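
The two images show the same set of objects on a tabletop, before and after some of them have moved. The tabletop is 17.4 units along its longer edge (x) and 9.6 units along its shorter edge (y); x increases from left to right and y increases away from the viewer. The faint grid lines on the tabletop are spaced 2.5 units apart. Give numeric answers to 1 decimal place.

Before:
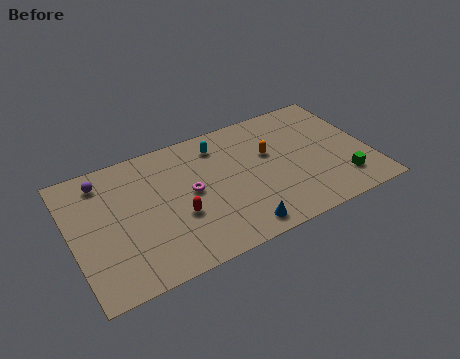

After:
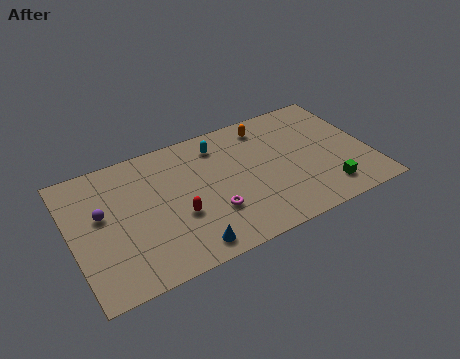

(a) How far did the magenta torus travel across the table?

2.2

From (6.9, 5.0) to (7.9, 3.0), the magenta torus covered √(1.0² + 2.0²) ≈ 2.2 units.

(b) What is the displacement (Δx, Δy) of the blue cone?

(-3.0, 0.0)

The blue cone started near (9.2, 1.2) and ended near (6.2, 1.2).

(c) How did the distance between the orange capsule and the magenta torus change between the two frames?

+1.5

The distance was about 4.9 in the first image and 6.4 in the second, so they moved 1.5 units further apart.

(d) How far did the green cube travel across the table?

1.0

The green cube moved from about (15.5, 2.1) to (14.5, 1.8), a distance of √(1.0² + 0.3²) ≈ 1.0.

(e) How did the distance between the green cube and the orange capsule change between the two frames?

+1.5

Before: roughly 5.4 units apart; after: 6.9. That's 1.5 units further apart.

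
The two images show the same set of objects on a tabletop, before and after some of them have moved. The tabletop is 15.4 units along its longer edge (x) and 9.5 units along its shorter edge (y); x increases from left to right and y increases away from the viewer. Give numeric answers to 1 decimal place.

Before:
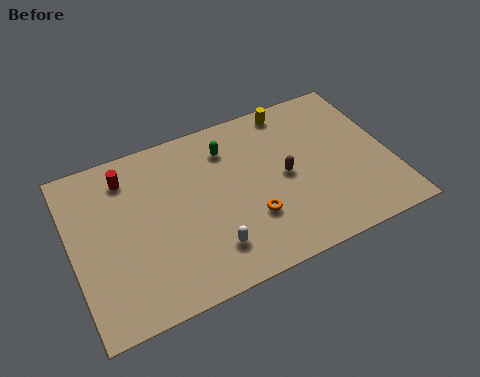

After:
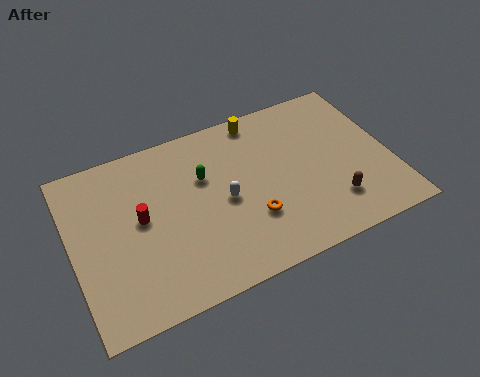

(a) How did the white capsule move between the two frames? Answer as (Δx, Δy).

(1.0, 2.4)

The white capsule was at about (6.3, 2.1) and moved to about (7.3, 4.5).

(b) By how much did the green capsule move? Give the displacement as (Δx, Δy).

(-1.3, -1.2)

The green capsule started near (7.8, 7.4) and ended near (6.5, 6.2).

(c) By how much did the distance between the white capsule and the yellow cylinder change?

-3.4

They were about 8.0 units apart before and 4.6 after — 3.4 units closer together.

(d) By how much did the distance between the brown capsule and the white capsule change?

+0.7

They were about 4.8 units apart before and 5.5 after — 0.7 units further apart.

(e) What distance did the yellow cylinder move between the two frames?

1.6

The yellow cylinder was near (11.1, 8.5) before and (9.5, 8.5) after, so it travelled √(1.6² + 0.0²) ≈ 1.6 units.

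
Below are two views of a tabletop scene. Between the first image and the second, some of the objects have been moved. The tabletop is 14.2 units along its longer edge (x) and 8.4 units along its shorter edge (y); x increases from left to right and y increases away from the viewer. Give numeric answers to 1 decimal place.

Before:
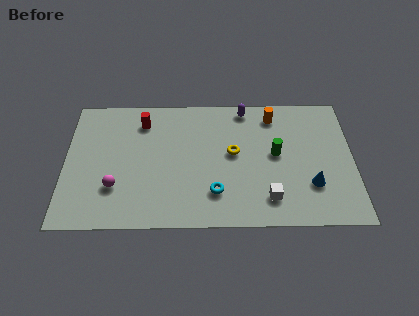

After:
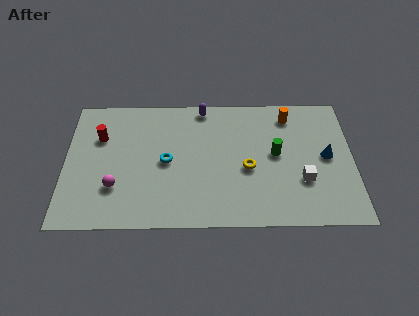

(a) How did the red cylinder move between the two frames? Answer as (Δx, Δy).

(-2.1, -1.0)

From the two frames, the red cylinder sits at roughly (3.8, 6.7) before and (1.7, 5.7) after.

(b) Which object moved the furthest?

the cyan torus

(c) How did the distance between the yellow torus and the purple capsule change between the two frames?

+1.6

The distance was about 3.0 in the first image and 4.6 in the second, so they moved 1.6 units further apart.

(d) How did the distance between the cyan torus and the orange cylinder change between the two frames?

+1.1

They were about 5.7 units apart before and 6.8 after — 1.1 units further apart.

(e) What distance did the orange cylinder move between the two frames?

0.8

The orange cylinder moved from about (10.3, 7.0) to (11.1, 7.0), a distance of √(0.8² + 0.0²) ≈ 0.8.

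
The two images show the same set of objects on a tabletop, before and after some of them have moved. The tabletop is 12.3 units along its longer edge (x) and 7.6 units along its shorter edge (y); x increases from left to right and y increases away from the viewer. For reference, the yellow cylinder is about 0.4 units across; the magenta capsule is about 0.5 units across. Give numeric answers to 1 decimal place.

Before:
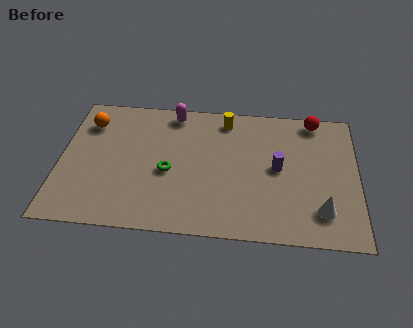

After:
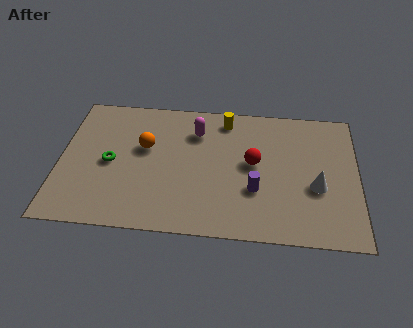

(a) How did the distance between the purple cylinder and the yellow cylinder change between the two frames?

+0.7

They were about 3.4 units apart before and 4.1 after — 0.7 units further apart.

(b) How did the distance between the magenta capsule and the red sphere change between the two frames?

-3.0

Before: roughly 5.9 units apart; after: 2.9. That's 3.0 units closer together.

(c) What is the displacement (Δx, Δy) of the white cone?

(-0.2, 1.3)

The white cone started near (10.8, 1.7) and ended near (10.6, 3.0).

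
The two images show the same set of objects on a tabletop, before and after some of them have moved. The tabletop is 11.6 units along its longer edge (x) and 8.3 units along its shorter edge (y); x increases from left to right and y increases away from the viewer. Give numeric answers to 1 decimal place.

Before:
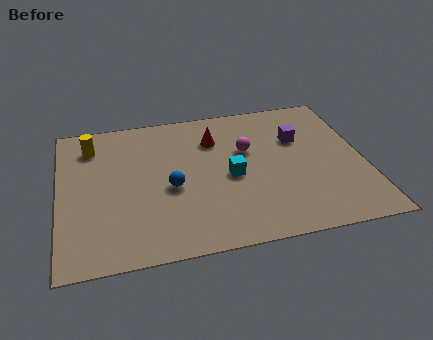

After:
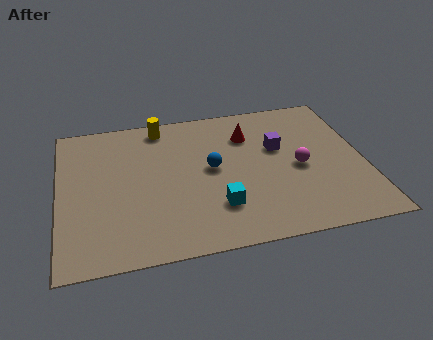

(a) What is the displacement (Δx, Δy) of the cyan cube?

(-0.6, -1.6)

From the two frames, the cyan cube sits at roughly (6.5, 3.8) before and (5.9, 2.2) after.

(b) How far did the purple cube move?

0.9

The purple cube was near (9.2, 5.5) before and (8.4, 5.1) after, so it travelled √(0.8² + 0.4²) ≈ 0.9 units.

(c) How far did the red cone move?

1.3

The red cone was near (6.0, 6.1) before and (7.3, 6.1) after, so it travelled √(1.3² + 0.0²) ≈ 1.3 units.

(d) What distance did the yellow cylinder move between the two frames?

2.8

From (1.3, 6.6) to (4.0, 7.3), the yellow cylinder covered √(2.7² + 0.7²) ≈ 2.8 units.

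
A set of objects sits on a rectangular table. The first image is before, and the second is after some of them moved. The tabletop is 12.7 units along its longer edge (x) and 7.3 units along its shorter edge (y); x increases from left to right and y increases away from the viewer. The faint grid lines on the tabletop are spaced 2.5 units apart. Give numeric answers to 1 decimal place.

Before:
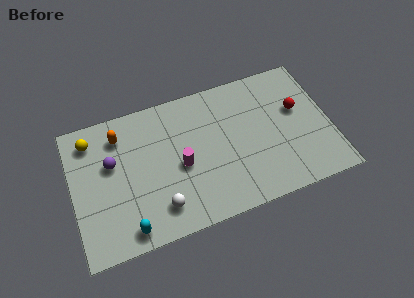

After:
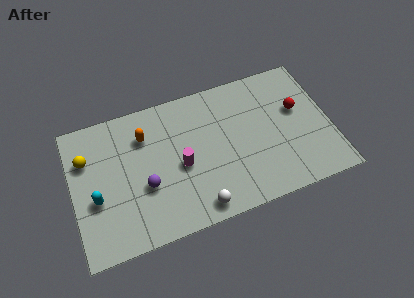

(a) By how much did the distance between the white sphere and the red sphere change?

-1.3

They were about 7.7 units apart before and 6.4 after — 1.3 units closer together.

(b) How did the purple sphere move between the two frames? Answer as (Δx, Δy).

(1.5, -1.7)

From the two frames, the purple sphere sits at roughly (2.0, 4.5) before and (3.5, 2.8) after.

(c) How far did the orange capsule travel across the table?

1.3

The orange capsule was near (2.5, 5.8) before and (3.7, 5.4) after, so it travelled √(1.2² + 0.4²) ≈ 1.3 units.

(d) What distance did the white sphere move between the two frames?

1.9

The white sphere was near (4.1, 1.5) before and (5.9, 0.9) after, so it travelled √(1.8² + 0.6²) ≈ 1.9 units.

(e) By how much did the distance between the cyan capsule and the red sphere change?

+0.8

Before: roughly 9.4 units apart; after: 10.2. That's 0.8 units further apart.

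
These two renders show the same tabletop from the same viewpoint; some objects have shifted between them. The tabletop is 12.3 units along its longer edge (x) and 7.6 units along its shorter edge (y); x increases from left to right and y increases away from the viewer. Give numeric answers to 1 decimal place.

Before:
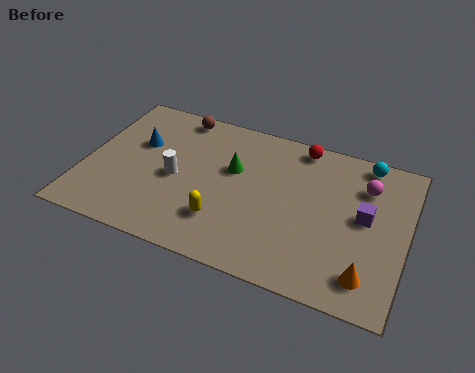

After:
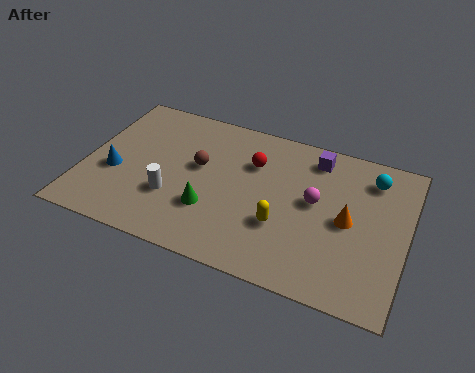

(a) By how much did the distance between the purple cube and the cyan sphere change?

-0.5

The distance was about 2.7 in the first image and 2.2 in the second, so they moved 0.5 units closer together.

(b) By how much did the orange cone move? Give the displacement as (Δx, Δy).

(-0.9, 2.3)

The orange cone was at about (11.0, 1.4) and moved to about (10.1, 3.7).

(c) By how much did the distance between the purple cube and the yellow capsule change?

-1.7

Before: roughly 5.6 units apart; after: 3.9. That's 1.7 units closer together.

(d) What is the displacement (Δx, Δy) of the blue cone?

(-0.7, -1.8)

The blue cone started near (1.9, 4.8) and ended near (1.2, 3.0).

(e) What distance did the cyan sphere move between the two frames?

0.8

The cyan sphere was near (10.5, 6.8) before and (10.8, 6.1) after, so it travelled √(0.3² + 0.7²) ≈ 0.8 units.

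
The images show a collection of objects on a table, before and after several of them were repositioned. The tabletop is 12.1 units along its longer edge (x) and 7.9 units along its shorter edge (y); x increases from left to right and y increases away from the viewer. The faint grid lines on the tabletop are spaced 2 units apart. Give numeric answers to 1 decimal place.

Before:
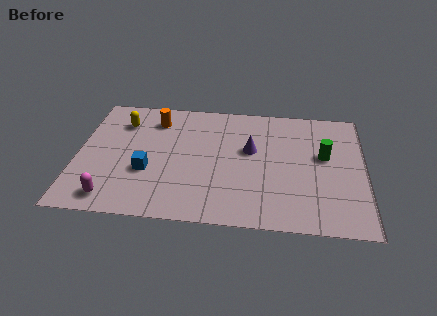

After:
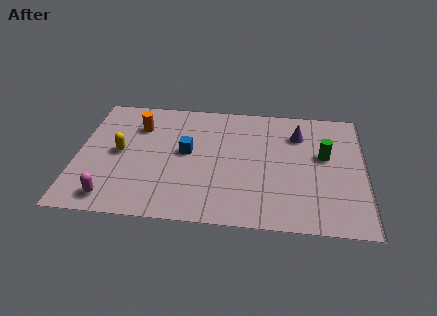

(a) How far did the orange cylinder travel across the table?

0.9

From (3.2, 6.3) to (2.5, 5.8), the orange cylinder covered √(0.7² + 0.5²) ≈ 0.9 units.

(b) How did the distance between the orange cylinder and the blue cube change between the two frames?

-0.8

The distance was about 3.4 in the first image and 2.6 in the second, so they moved 0.8 units closer together.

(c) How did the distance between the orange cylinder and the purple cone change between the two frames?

+2.4

Before: roughly 4.4 units apart; after: 6.8. That's 2.4 units further apart.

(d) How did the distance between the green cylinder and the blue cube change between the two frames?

-1.8

They were about 7.6 units apart before and 5.8 after — 1.8 units closer together.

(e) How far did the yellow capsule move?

2.0

From (1.8, 6.0) to (1.8, 4.0), the yellow capsule covered √(0.0² + 2.0²) ≈ 2.0 units.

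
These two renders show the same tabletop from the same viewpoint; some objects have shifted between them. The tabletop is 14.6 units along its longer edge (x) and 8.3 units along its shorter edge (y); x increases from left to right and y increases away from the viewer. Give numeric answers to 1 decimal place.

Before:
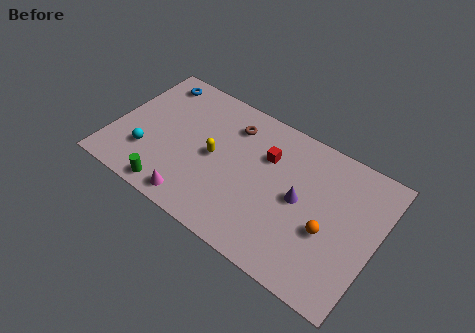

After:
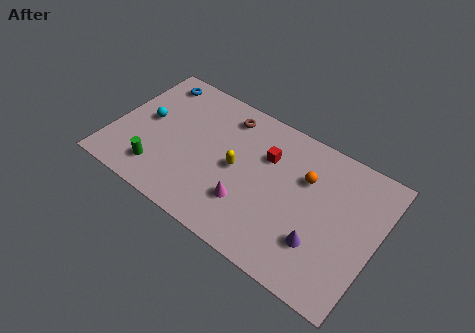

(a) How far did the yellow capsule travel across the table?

1.3

The yellow capsule moved from about (5.6, 4.1) to (6.9, 4.1), a distance of √(1.3² + 0.0²) ≈ 1.3.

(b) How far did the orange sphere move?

2.8

The orange sphere moved from about (12.1, 3.3) to (10.5, 5.6), a distance of √(1.6² + 2.3²) ≈ 2.8.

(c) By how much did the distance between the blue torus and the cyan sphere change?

-2.0

They were about 4.7 units apart before and 2.7 after — 2.0 units closer together.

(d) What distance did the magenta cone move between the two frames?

3.0

The magenta cone moved from about (5.1, 1.0) to (7.8, 2.4), a distance of √(2.7² + 1.4²) ≈ 3.0.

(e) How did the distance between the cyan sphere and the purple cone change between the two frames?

+1.8

The distance was about 8.5 in the first image and 10.3 in the second, so they moved 1.8 units further apart.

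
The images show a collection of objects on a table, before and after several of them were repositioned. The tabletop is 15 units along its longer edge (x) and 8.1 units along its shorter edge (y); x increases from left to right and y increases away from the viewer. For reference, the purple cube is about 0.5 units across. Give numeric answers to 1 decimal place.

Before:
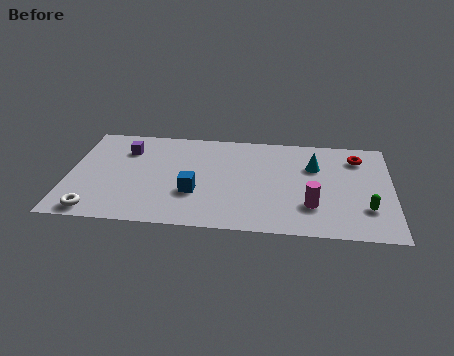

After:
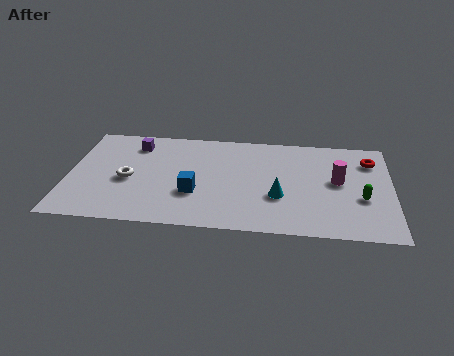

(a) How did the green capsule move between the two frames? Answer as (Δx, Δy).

(-0.2, 0.8)

From the two frames, the green capsule sits at roughly (13.8, 2.3) before and (13.6, 3.1) after.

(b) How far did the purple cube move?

0.6

The purple cube moved from about (2.6, 6.0) to (3.0, 6.5), a distance of √(0.4² + 0.5²) ≈ 0.6.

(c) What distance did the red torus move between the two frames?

0.6

The red torus moved from about (13.4, 6.4) to (14.0, 6.2), a distance of √(0.6² + 0.2²) ≈ 0.6.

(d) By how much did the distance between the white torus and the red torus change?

-1.7

The distance was about 13.2 in the first image and 11.5 in the second, so they moved 1.7 units closer together.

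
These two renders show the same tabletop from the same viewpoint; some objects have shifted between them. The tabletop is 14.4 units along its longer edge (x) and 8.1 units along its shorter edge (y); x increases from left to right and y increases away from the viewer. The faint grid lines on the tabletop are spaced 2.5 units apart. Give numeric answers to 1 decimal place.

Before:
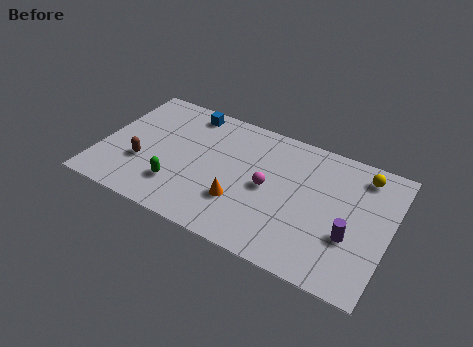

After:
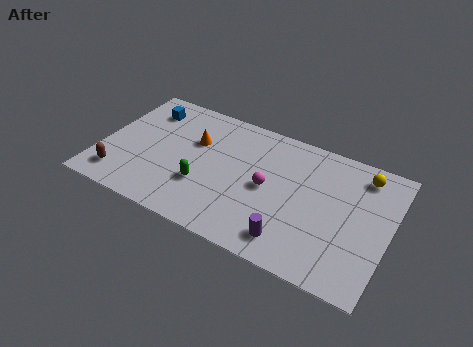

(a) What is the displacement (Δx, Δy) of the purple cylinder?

(-2.7, -1.5)

The purple cylinder started near (12.6, 2.9) and ended near (9.9, 1.4).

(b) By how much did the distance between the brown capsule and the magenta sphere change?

+1.3

The distance was about 6.3 in the first image and 7.6 in the second, so they moved 1.3 units further apart.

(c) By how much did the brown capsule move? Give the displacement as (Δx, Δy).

(-1.0, -1.3)

From the two frames, the brown capsule sits at roughly (2.2, 2.8) before and (1.2, 1.5) after.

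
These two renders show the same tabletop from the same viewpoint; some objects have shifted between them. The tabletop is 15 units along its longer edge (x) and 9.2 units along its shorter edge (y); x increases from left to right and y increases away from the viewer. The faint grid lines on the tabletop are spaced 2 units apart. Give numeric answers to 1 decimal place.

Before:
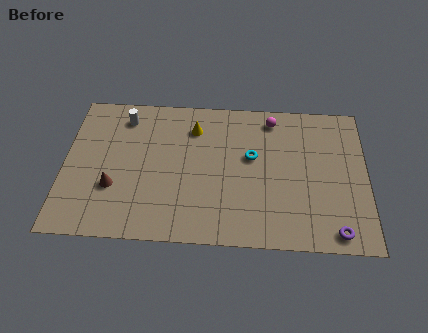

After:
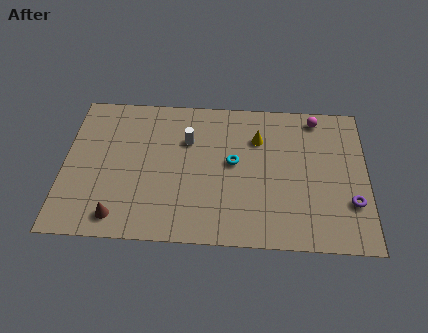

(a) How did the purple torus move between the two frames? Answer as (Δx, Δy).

(0.8, 1.8)

The purple torus was at about (13.4, 1.0) and moved to about (14.2, 2.8).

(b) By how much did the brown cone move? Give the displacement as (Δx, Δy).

(0.3, -1.8)

The brown cone was at about (2.5, 3.1) and moved to about (2.8, 1.3).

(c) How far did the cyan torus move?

1.0

The cyan torus moved from about (9.3, 5.4) to (8.4, 5.0), a distance of √(0.9² + 0.4²) ≈ 1.0.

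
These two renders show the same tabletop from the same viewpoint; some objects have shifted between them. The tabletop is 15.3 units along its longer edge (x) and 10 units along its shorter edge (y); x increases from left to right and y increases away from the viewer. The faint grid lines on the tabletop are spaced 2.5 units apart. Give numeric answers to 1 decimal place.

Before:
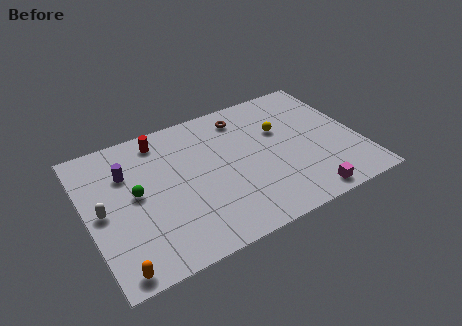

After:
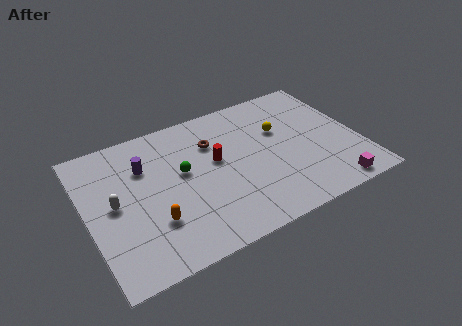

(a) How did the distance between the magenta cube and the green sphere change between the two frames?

-0.9

They were about 10.0 units apart before and 9.1 after — 0.9 units closer together.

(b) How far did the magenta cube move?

1.5

From (11.7, 1.0) to (13.2, 1.0), the magenta cube covered √(1.5² + 0.0²) ≈ 1.5 units.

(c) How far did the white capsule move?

0.7

The white capsule moved from about (0.8, 4.9) to (1.5, 5.1), a distance of √(0.7² + 0.2²) ≈ 0.7.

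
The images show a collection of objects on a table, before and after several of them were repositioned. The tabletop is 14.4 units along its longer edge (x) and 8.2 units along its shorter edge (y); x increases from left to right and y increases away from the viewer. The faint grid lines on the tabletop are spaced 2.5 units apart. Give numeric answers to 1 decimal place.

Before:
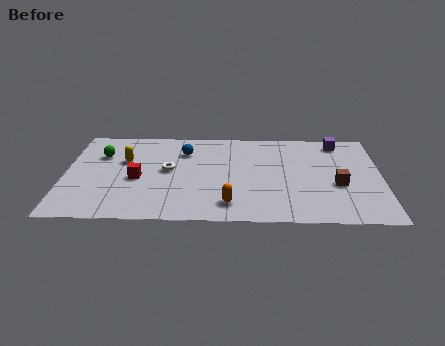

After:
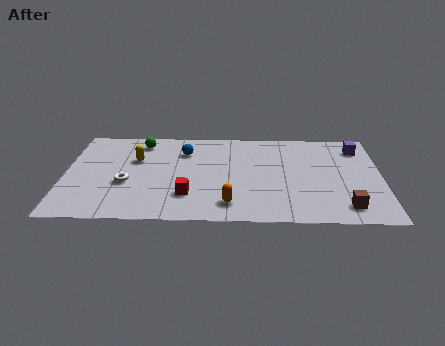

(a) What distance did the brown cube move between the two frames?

1.9

The brown cube moved from about (12.4, 3.3) to (12.7, 1.4), a distance of √(0.3² + 1.9²) ≈ 1.9.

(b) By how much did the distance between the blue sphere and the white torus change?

+2.1

They were about 1.8 units apart before and 3.9 after — 2.1 units further apart.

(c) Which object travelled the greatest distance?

the red cube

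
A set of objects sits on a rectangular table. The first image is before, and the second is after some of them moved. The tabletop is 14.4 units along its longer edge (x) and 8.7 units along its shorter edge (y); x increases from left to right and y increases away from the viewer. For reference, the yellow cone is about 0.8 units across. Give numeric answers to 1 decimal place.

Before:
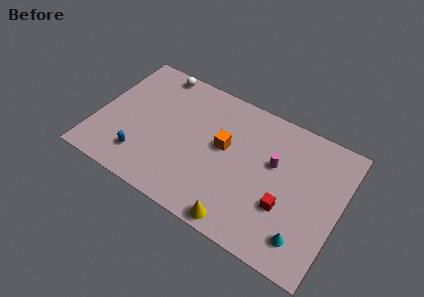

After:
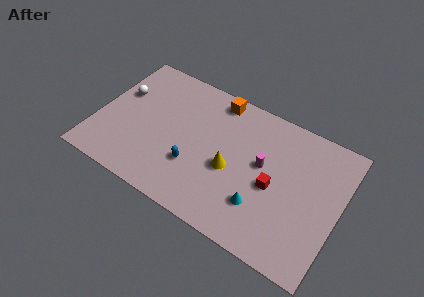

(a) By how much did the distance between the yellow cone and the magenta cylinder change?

-2.6

They were about 4.7 units apart before and 2.1 after — 2.6 units closer together.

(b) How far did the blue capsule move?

3.1

The blue capsule moved from about (3.0, 1.9) to (6.0, 2.8), a distance of √(3.0² + 0.9²) ≈ 3.1.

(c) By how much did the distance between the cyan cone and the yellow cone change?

-1.3

The distance was about 3.7 in the first image and 2.4 in the second, so they moved 1.3 units closer together.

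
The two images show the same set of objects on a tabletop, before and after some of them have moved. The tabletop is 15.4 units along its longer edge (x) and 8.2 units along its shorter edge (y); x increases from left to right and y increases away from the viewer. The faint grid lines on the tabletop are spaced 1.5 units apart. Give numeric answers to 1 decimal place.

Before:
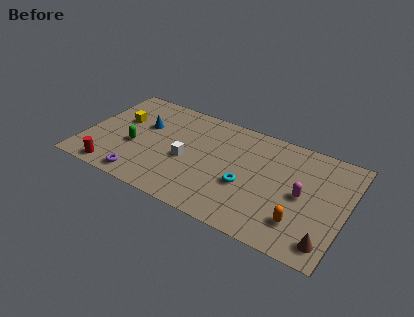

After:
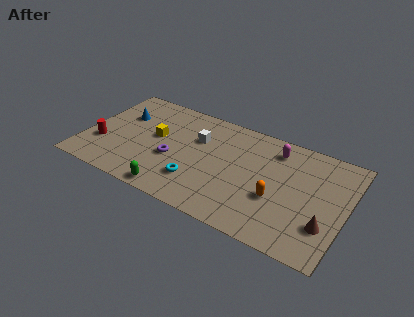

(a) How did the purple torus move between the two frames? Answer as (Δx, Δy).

(1.5, 2.3)

The purple torus started near (3.8, 1.0) and ended near (5.3, 3.3).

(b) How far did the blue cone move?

1.4

From (3.3, 5.2) to (1.9, 5.5), the blue cone covered √(1.4² + 0.3²) ≈ 1.4 units.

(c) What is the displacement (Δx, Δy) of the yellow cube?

(2.2, -0.5)

The yellow cube started near (1.9, 5.1) and ended near (4.1, 4.6).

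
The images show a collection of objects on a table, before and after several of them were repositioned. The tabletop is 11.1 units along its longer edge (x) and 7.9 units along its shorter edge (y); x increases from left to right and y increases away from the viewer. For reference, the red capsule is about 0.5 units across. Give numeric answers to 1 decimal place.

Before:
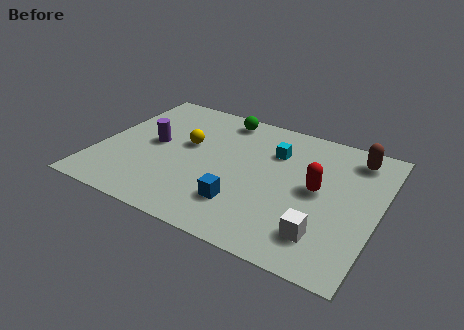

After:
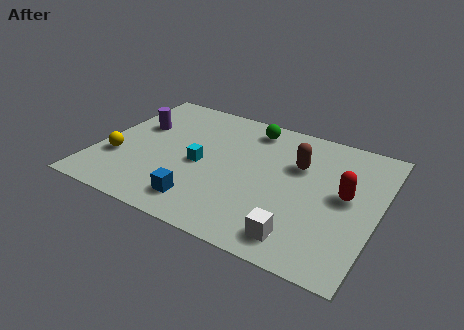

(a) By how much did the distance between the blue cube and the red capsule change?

+2.6

Before: roughly 3.4 units apart; after: 6.0. That's 2.6 units further apart.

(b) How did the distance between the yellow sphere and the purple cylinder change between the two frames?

+1.0

They were about 1.4 units apart before and 2.4 after — 1.0 units further apart.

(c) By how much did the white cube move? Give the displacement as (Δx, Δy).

(-0.8, -0.5)

The white cube started near (9.2, 1.7) and ended near (8.4, 1.2).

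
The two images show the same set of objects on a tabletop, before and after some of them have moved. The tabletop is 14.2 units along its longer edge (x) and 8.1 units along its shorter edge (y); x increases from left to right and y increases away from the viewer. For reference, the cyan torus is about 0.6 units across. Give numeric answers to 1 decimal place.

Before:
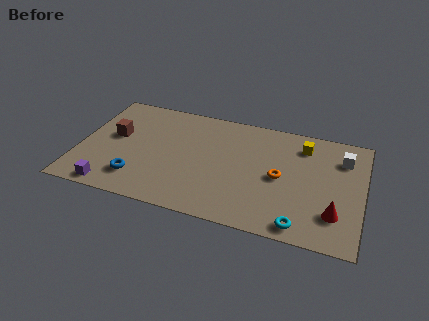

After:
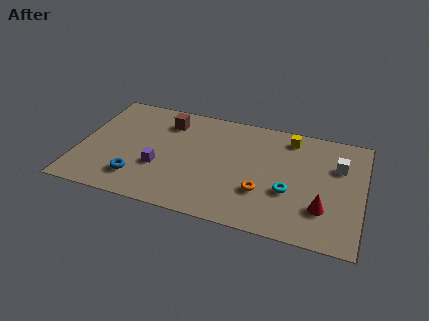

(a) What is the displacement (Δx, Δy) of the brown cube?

(2.5, 1.8)

The brown cube was at about (1.7, 4.6) and moved to about (4.2, 6.4).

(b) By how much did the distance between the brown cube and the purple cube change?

-0.3

Before: roughly 3.8 units apart; after: 3.5. That's 0.3 units closer together.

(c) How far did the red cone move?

0.6

From (12.9, 2.1) to (12.3, 2.3), the red cone covered √(0.6² + 0.2²) ≈ 0.6 units.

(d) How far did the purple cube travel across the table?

3.0

The purple cube was near (1.9, 0.8) before and (4.1, 2.9) after, so it travelled √(2.2² + 2.1²) ≈ 3.0 units.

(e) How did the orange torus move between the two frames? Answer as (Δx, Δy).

(-0.8, -1.3)

The orange torus was at about (10.1, 3.9) and moved to about (9.3, 2.6).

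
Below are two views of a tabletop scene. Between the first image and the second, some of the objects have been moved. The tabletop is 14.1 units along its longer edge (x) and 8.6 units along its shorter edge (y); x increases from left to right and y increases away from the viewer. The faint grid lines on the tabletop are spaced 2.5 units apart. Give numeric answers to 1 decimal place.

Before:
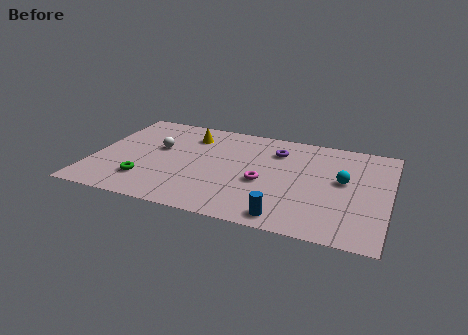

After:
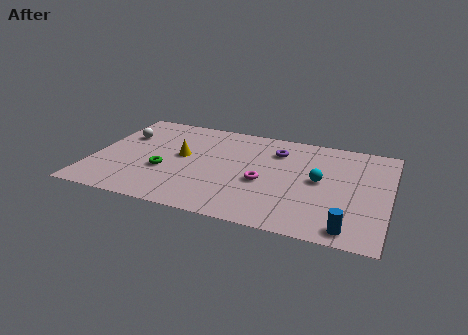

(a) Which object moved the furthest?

the blue cylinder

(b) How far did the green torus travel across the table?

1.4

From (2.7, 2.1) to (3.5, 3.2), the green torus covered √(0.8² + 1.1²) ≈ 1.4 units.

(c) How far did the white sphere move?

1.9

The white sphere moved from about (3.0, 5.1) to (1.2, 5.8), a distance of √(1.8² + 0.7²) ≈ 1.9.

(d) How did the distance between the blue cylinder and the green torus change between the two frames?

+2.3

Before: roughly 6.9 units apart; after: 9.2. That's 2.3 units further apart.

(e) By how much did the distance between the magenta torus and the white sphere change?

+1.9

The distance was about 5.4 in the first image and 7.3 in the second, so they moved 1.9 units further apart.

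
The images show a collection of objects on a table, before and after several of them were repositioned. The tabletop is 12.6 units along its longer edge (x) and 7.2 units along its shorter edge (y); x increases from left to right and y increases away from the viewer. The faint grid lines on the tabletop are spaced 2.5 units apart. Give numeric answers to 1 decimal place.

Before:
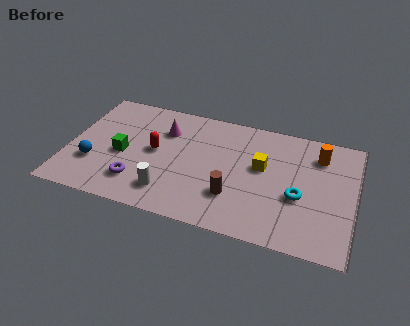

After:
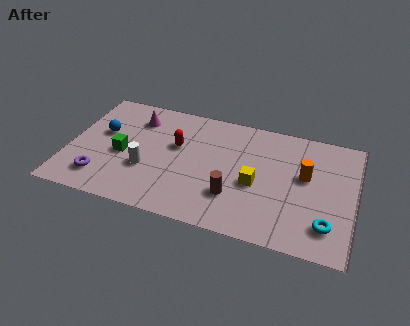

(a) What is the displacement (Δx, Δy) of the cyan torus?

(1.3, -1.3)

The cyan torus started near (10.2, 2.9) and ended near (11.5, 1.6).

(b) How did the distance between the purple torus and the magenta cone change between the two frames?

+0.7

They were about 3.6 units apart before and 4.3 after — 0.7 units further apart.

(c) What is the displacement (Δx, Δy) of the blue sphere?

(0.2, 2.0)

From the two frames, the blue sphere sits at roughly (1.2, 2.3) before and (1.4, 4.3) after.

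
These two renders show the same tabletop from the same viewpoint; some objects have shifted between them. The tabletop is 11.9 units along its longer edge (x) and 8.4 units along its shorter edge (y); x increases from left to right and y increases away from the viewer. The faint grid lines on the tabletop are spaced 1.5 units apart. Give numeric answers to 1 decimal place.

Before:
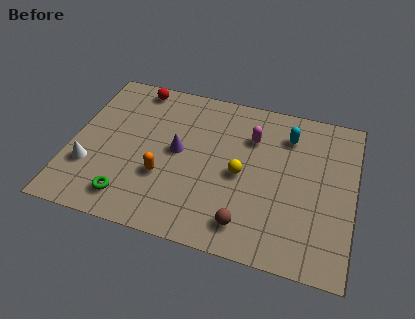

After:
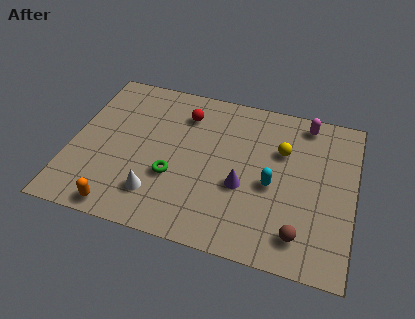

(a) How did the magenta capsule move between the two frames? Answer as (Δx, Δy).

(2.2, 1.4)

The magenta capsule started near (7.5, 6.0) and ended near (9.7, 7.4).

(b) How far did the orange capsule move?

2.6

The orange capsule was near (4.0, 2.9) before and (2.4, 0.8) after, so it travelled √(1.6² + 2.1²) ≈ 2.6 units.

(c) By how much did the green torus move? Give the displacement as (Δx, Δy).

(1.7, 1.6)

From the two frames, the green torus sits at roughly (2.7, 1.4) before and (4.4, 3.0) after.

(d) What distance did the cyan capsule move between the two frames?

2.8

The cyan capsule moved from about (9.0, 6.5) to (8.5, 3.7), a distance of √(0.5² + 2.8²) ≈ 2.8.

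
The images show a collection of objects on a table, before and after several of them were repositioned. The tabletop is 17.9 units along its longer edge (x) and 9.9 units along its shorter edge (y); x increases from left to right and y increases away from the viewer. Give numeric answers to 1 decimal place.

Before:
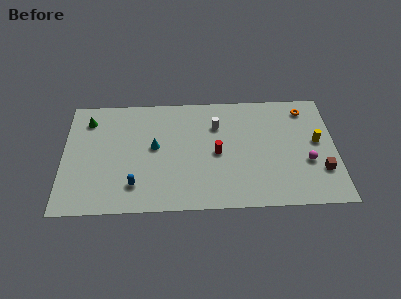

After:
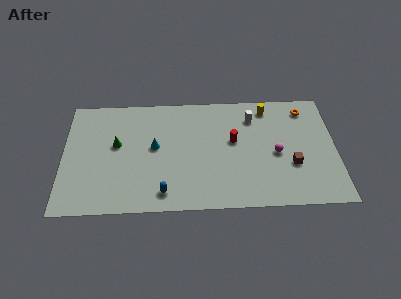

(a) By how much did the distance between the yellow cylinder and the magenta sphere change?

+2.2

They were about 1.8 units apart before and 4.0 after — 2.2 units further apart.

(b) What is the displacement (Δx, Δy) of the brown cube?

(-1.9, 0.6)

From the two frames, the brown cube sits at roughly (16.9, 2.9) before and (15.0, 3.5) after.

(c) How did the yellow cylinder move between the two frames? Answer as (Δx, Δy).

(-3.2, 3.1)

The yellow cylinder started near (16.7, 5.4) and ended near (13.5, 8.5).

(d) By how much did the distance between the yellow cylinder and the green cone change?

-4.9

Before: roughly 15.3 units apart; after: 10.4. That's 4.9 units closer together.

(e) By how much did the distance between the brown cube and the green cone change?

-4.4

Before: roughly 16.1 units apart; after: 11.7. That's 4.4 units closer together.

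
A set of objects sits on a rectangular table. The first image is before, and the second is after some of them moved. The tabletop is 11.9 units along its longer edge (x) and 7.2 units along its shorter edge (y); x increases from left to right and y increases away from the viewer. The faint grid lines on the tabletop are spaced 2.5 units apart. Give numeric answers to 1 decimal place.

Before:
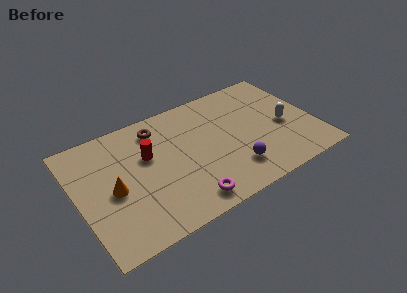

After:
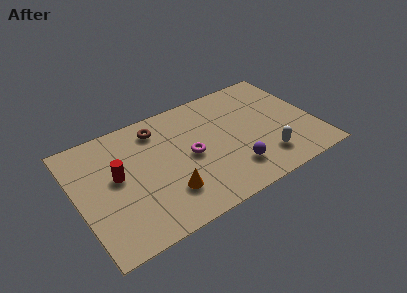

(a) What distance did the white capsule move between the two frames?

2.1

From (10.4, 3.2) to (9.1, 1.6), the white capsule covered √(1.3² + 1.6²) ≈ 2.1 units.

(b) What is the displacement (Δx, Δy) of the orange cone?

(2.5, -1.4)

From the two frames, the orange cone sits at roughly (1.7, 3.3) before and (4.2, 1.9) after.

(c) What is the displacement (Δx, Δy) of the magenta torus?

(0.6, 2.5)

The magenta torus was at about (5.0, 1.0) and moved to about (5.6, 3.5).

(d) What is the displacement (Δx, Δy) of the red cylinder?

(-1.6, -0.5)

The red cylinder started near (3.6, 4.5) and ended near (2.0, 4.0).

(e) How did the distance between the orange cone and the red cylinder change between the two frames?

+0.8

They were about 2.2 units apart before and 3.0 after — 0.8 units further apart.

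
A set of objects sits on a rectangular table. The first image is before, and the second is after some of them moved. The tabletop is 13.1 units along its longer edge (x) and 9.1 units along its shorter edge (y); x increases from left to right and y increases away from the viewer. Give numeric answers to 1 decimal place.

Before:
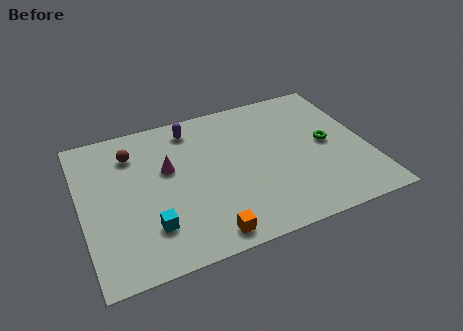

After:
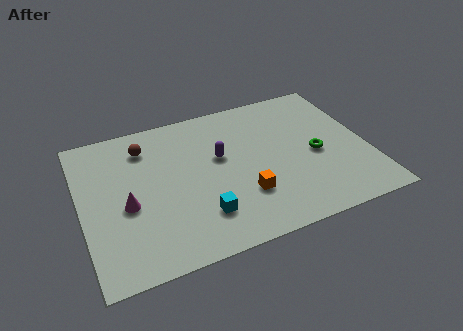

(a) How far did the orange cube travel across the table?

2.5

From (5.3, 1.0) to (7.2, 2.7), the orange cube covered √(1.9² + 1.7²) ≈ 2.5 units.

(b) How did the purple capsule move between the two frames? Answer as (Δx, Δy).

(1.1, -2.3)

From the two frames, the purple capsule sits at roughly (5.3, 7.7) before and (6.4, 5.4) after.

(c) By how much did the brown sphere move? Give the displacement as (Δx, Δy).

(0.6, 0.2)

The brown sphere was at about (2.5, 7.0) and moved to about (3.1, 7.2).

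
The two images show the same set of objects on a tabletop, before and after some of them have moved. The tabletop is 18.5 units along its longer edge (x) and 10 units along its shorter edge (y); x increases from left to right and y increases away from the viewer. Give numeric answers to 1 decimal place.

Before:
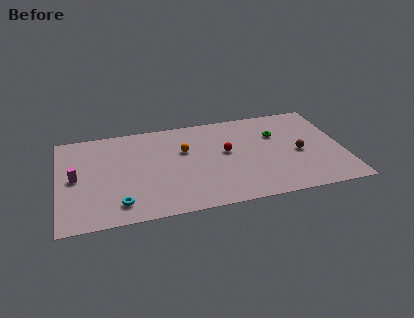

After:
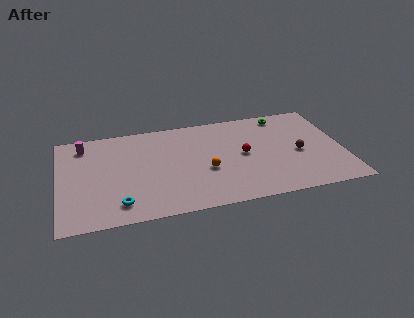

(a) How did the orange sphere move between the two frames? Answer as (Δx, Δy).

(1.3, -2.4)

The orange sphere was at about (8.2, 6.4) and moved to about (9.5, 4.0).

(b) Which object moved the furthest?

the magenta cylinder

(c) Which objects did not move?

the brown sphere and the cyan torus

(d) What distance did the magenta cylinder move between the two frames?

3.4

The magenta cylinder moved from about (1.1, 5.0) to (1.7, 8.3), a distance of √(0.6² + 3.3²) ≈ 3.4.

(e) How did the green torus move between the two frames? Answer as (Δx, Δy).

(0.6, 2.0)

The green torus started near (14.3, 6.8) and ended near (14.9, 8.8).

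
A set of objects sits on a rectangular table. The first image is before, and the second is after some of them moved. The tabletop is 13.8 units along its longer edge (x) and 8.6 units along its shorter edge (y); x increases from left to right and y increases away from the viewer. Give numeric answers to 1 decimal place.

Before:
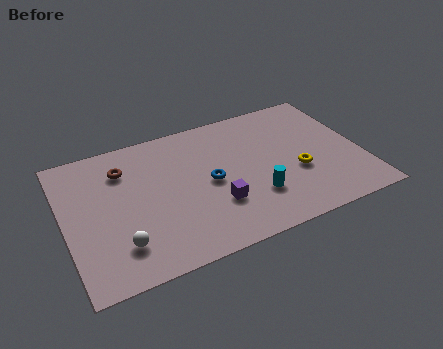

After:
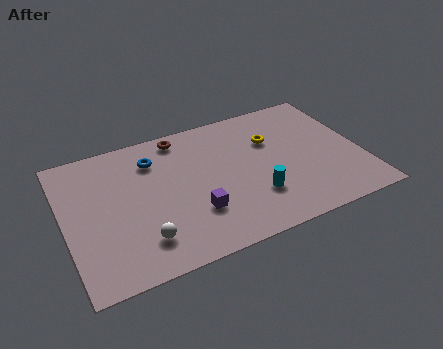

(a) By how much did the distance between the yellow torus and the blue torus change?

+1.5

They were about 4.1 units apart before and 5.6 after — 1.5 units further apart.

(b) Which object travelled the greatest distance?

the blue torus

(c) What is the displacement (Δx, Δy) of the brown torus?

(2.8, 1.1)

The brown torus started near (2.9, 6.5) and ended near (5.7, 7.6).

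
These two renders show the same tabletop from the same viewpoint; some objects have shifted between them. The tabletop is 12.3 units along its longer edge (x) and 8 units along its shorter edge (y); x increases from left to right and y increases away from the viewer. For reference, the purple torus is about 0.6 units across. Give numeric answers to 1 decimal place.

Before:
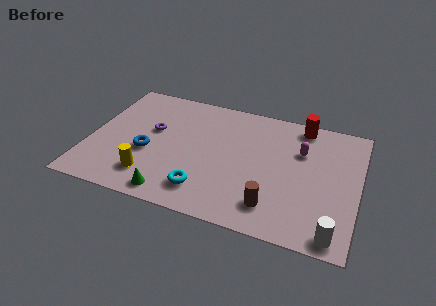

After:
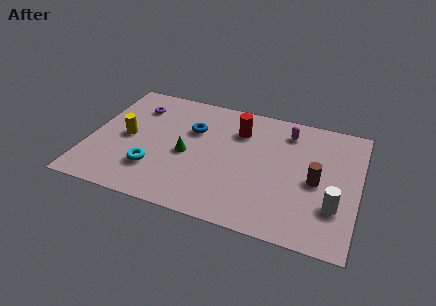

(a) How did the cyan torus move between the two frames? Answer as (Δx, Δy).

(-2.4, 0.6)

The cyan torus started near (5.5, 1.6) and ended near (3.1, 2.2).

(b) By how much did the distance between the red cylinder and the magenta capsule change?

+0.6

The distance was about 1.7 in the first image and 2.3 in the second, so they moved 0.6 units further apart.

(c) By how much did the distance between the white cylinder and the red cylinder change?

-0.8

The distance was about 6.6 in the first image and 5.8 in the second, so they moved 0.8 units closer together.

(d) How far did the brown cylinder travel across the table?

2.8

The brown cylinder moved from about (8.6, 1.6) to (10.4, 3.7), a distance of √(1.8² + 2.1²) ≈ 2.8.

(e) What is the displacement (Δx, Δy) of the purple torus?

(-0.9, 1.4)

From the two frames, the purple torus sits at roughly (2.8, 4.7) before and (1.9, 6.1) after.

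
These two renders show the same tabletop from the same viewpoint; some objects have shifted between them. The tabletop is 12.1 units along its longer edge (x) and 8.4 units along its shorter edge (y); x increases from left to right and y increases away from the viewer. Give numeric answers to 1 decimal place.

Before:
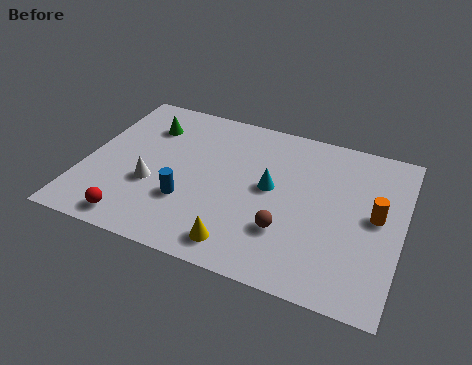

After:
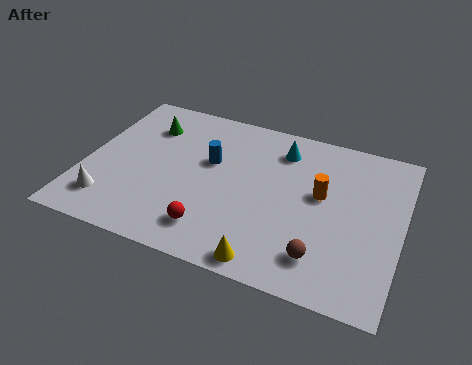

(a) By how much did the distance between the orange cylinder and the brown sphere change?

-0.6

The distance was about 3.7 in the first image and 3.1 in the second, so they moved 0.6 units closer together.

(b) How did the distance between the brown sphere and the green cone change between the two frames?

+1.6

The distance was about 6.9 in the first image and 8.5 in the second, so they moved 1.6 units further apart.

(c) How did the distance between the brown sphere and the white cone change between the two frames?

+2.9

They were about 5.2 units apart before and 8.1 after — 2.9 units further apart.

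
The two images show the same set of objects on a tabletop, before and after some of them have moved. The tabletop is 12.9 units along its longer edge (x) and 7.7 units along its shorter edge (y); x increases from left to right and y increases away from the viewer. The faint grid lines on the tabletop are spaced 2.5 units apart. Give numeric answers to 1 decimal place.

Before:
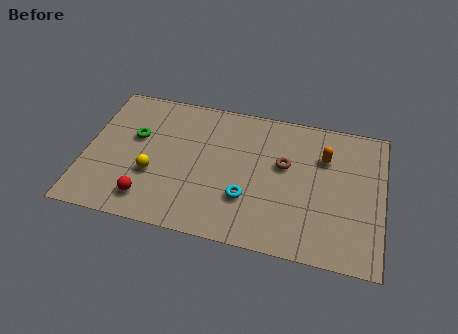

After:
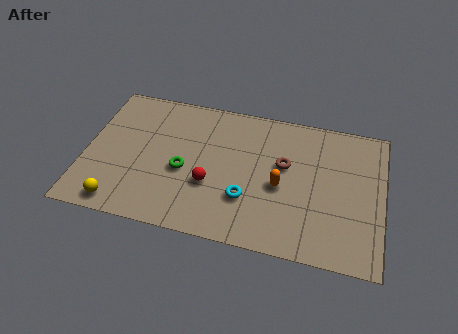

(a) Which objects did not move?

the cyan torus and the brown torus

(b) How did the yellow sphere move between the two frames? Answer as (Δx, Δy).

(-1.3, -1.9)

The yellow sphere started near (3.0, 2.8) and ended near (1.7, 0.9).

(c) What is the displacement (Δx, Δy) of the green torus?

(2.2, -1.4)

From the two frames, the green torus sits at roughly (2.1, 4.7) before and (4.3, 3.3) after.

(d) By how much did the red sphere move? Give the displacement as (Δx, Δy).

(2.6, 1.4)

From the two frames, the red sphere sits at roughly (2.9, 1.4) before and (5.5, 2.8) after.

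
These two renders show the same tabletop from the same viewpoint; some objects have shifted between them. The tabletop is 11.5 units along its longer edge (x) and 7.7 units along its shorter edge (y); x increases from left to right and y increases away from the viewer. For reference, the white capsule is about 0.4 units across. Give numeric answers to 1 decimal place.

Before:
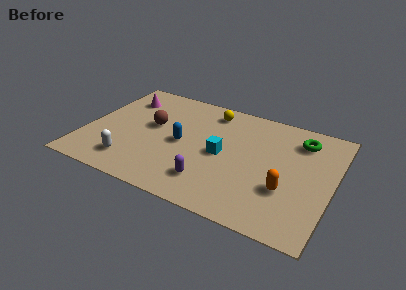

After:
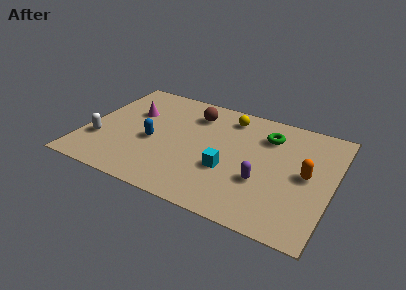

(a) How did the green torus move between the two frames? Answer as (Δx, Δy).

(-1.5, -0.3)

From the two frames, the green torus sits at roughly (9.8, 6.1) before and (8.3, 5.8) after.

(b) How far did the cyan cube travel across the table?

1.0

The cyan cube was near (6.4, 3.7) before and (6.8, 2.8) after, so it travelled √(0.4² + 0.9²) ≈ 1.0 units.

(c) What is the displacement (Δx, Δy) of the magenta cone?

(0.6, -0.9)

From the two frames, the magenta cone sits at roughly (1.4, 5.9) before and (2.0, 5.0) after.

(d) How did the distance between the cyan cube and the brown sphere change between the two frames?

+0.3

They were about 3.5 units apart before and 3.8 after — 0.3 units further apart.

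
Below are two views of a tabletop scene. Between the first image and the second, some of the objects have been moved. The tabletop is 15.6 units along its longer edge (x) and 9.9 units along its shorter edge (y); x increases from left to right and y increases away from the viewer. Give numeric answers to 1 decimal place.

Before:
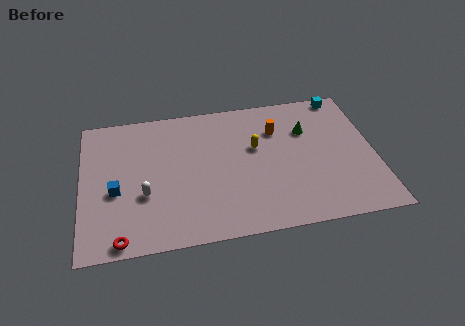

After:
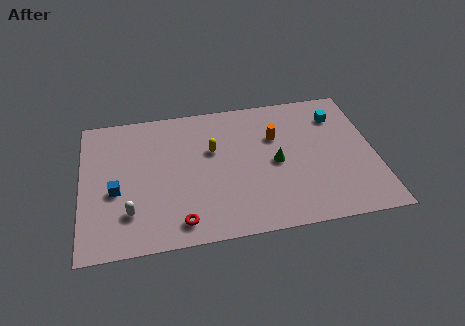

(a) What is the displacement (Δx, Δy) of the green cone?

(-1.8, -2.1)

The green cone was at about (12.1, 6.8) and moved to about (10.3, 4.7).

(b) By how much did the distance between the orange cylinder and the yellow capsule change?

+1.8

Before: roughly 1.6 units apart; after: 3.4. That's 1.8 units further apart.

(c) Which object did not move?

the blue cube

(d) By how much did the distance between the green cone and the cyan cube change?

+1.4

Before: roughly 3.1 units apart; after: 4.5. That's 1.4 units further apart.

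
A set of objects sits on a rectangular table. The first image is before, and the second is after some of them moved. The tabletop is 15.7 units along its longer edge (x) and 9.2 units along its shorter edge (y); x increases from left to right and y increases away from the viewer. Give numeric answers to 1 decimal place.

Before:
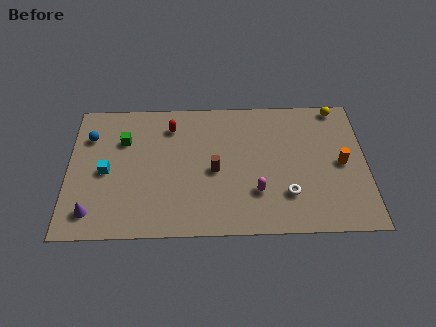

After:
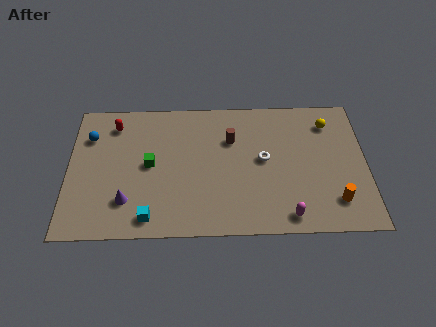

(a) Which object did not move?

the blue sphere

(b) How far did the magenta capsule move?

2.3

From (9.9, 2.7) to (11.5, 1.1), the magenta capsule covered √(1.6² + 1.6²) ≈ 2.3 units.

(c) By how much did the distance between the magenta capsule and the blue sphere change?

+2.1

They were about 9.7 units apart before and 11.8 after — 2.1 units further apart.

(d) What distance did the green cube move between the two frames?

2.2

From (2.9, 6.4) to (4.3, 4.7), the green cube covered √(1.4² + 1.7²) ≈ 2.2 units.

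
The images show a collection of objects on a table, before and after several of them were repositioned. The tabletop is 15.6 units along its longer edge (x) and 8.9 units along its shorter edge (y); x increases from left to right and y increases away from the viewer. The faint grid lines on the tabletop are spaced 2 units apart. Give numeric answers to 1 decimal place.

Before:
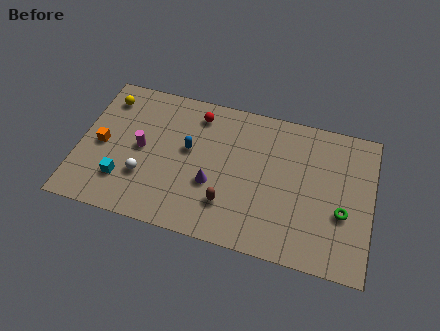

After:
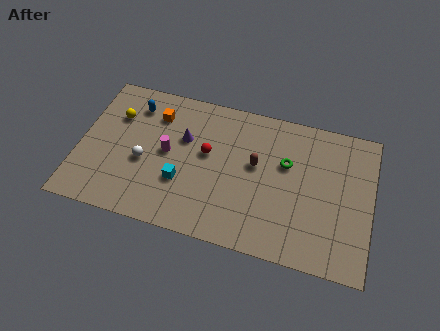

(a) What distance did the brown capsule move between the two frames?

3.1

From (8.1, 2.3) to (9.4, 5.1), the brown capsule covered √(1.3² + 2.8²) ≈ 3.1 units.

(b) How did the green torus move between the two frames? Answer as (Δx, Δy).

(-3.1, 2.2)

From the two frames, the green torus sits at roughly (14.1, 3.4) before and (11.0, 5.6) after.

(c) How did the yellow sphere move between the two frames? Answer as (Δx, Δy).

(0.6, -1.0)

The yellow sphere started near (1.2, 7.2) and ended near (1.8, 6.2).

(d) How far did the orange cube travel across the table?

3.7

The orange cube was near (1.2, 4.2) before and (3.9, 6.8) after, so it travelled √(2.7² + 2.6²) ≈ 3.7 units.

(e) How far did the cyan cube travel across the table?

3.2

From (2.5, 2.3) to (5.6, 3.0), the cyan cube covered √(3.1² + 0.7²) ≈ 3.2 units.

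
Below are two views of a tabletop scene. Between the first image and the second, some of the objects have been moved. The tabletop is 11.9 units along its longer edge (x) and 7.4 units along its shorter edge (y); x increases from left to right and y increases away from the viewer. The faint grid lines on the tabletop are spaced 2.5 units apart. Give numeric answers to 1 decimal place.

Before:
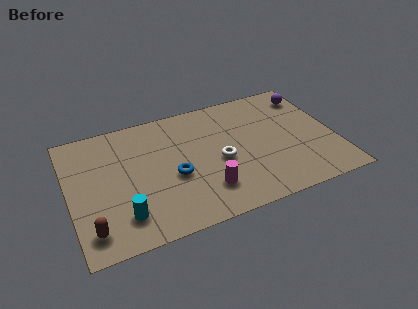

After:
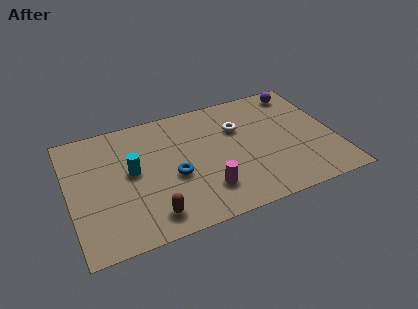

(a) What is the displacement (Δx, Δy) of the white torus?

(1.0, 1.7)

From the two frames, the white torus sits at roughly (6.7, 3.3) before and (7.7, 5.0) after.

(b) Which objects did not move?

the blue torus and the magenta cylinder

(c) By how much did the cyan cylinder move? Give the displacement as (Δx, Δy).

(0.6, 2.4)

The cyan cylinder was at about (2.2, 1.6) and moved to about (2.8, 4.0).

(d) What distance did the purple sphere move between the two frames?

0.6

The purple sphere was near (11.1, 6.0) before and (10.7, 6.4) after, so it travelled √(0.4² + 0.4²) ≈ 0.6 units.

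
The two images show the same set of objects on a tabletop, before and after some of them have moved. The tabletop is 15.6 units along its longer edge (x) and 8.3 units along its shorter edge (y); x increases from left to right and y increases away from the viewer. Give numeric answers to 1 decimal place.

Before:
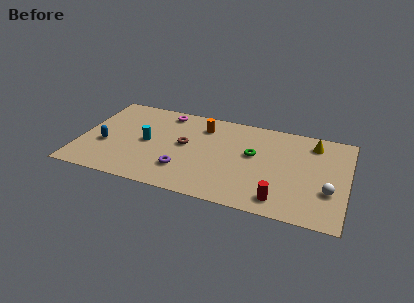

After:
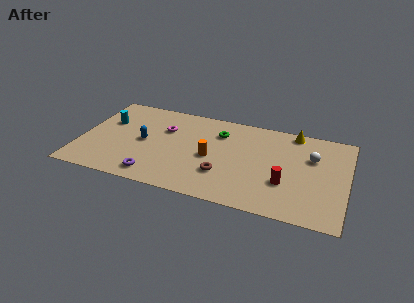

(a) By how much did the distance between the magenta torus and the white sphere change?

-2.1

The distance was about 10.8 in the first image and 8.7 in the second, so they moved 2.1 units closer together.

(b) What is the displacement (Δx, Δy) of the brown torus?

(2.4, -2.0)

From the two frames, the brown torus sits at roughly (6.1, 4.5) before and (8.5, 2.5) after.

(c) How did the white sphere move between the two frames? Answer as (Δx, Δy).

(-1.1, 2.7)

The white sphere was at about (14.6, 2.8) and moved to about (13.5, 5.5).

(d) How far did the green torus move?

2.5

The green torus was near (10.1, 4.8) before and (8.0, 6.2) after, so it travelled √(2.1² + 1.4²) ≈ 2.5 units.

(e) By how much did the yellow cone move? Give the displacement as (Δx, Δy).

(-1.2, 0.7)

The yellow cone was at about (13.5, 6.8) and moved to about (12.3, 7.5).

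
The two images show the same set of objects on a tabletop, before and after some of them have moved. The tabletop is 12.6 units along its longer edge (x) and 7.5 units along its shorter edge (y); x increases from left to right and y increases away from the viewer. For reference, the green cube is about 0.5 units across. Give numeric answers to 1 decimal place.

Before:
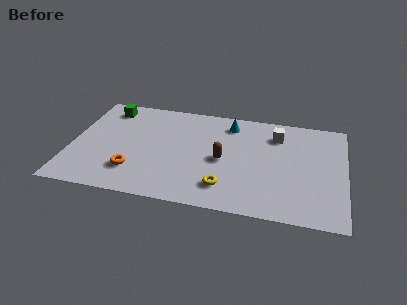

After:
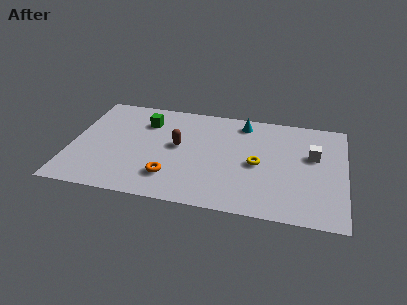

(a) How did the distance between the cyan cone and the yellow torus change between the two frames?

-1.6

Before: roughly 4.6 units apart; after: 3.0. That's 1.6 units closer together.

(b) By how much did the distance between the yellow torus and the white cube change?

-2.0

Before: roughly 4.7 units apart; after: 2.7. That's 2.0 units closer together.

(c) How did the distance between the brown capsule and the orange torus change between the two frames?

-2.0

Before: roughly 4.3 units apart; after: 2.3. That's 2.0 units closer together.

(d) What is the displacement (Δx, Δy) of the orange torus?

(1.7, -0.1)

The orange torus started near (3.0, 1.9) and ended near (4.7, 1.8).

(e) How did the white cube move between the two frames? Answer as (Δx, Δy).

(1.7, -1.2)

From the two frames, the white cube sits at roughly (9.4, 5.8) before and (11.1, 4.6) after.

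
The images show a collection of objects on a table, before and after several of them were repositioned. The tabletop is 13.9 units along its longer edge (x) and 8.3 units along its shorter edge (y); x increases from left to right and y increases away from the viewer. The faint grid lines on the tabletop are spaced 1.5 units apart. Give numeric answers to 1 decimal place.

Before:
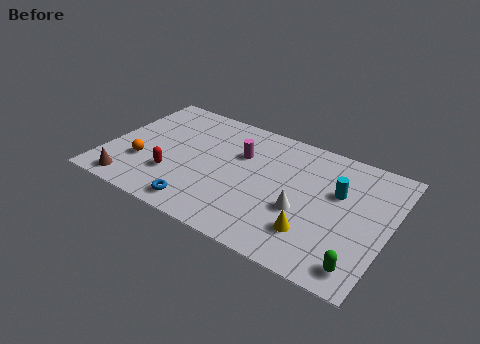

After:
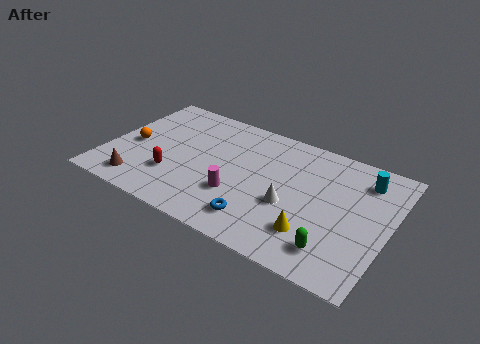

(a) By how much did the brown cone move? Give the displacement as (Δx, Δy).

(0.4, 0.3)

The brown cone started near (1.6, 1.0) and ended near (2.0, 1.3).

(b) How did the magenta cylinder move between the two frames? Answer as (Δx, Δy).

(0.3, -2.8)

From the two frames, the magenta cylinder sits at roughly (6.4, 5.5) before and (6.7, 2.7) after.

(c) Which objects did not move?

the yellow cone and the red capsule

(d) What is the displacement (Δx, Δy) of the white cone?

(-0.6, 0.1)

The white cone started near (9.8, 3.2) and ended near (9.2, 3.3).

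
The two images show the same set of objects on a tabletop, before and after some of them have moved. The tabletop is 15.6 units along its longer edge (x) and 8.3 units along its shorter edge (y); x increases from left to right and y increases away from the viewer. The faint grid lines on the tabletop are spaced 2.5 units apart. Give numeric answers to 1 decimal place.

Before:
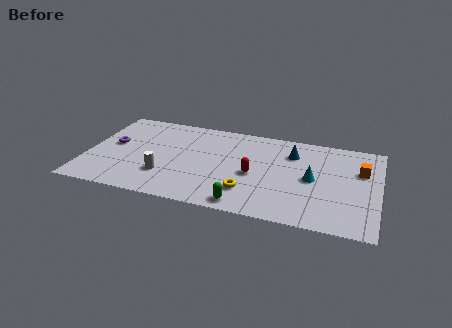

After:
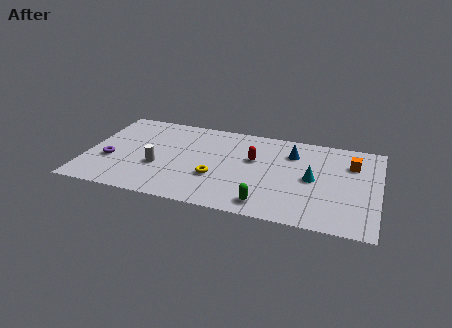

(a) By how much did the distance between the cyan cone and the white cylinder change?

+0.3

Before: roughly 8.0 units apart; after: 8.3. That's 0.3 units further apart.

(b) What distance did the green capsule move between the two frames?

1.1

The green capsule was near (8.7, 0.9) before and (9.8, 1.2) after, so it travelled √(1.1² + 0.3²) ≈ 1.1 units.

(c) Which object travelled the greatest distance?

the yellow torus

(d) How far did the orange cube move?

0.7

The orange cube moved from about (14.6, 5.5) to (14.1, 6.0), a distance of √(0.5² + 0.5²) ≈ 0.7.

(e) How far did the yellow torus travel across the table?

2.0

From (8.8, 2.1) to (7.0, 2.9), the yellow torus covered √(1.8² + 0.8²) ≈ 2.0 units.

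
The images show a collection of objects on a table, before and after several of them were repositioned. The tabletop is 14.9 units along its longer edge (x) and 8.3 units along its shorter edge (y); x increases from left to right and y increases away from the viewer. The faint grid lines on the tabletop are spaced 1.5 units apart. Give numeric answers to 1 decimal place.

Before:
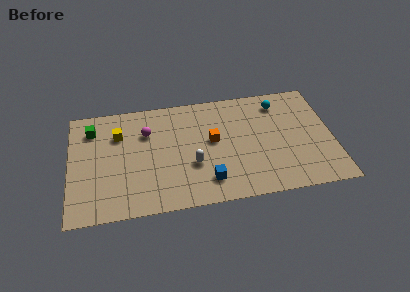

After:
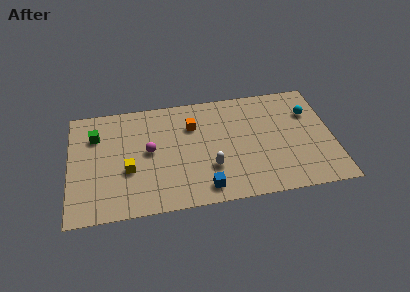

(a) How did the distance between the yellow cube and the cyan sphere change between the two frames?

+1.5

The distance was about 9.2 in the first image and 10.7 in the second, so they moved 1.5 units further apart.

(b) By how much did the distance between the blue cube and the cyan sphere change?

+1.0

The distance was about 6.7 in the first image and 7.7 in the second, so they moved 1.0 units further apart.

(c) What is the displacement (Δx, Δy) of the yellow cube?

(0.5, -2.7)

From the two frames, the yellow cube sits at roughly (2.8, 5.9) before and (3.3, 3.2) after.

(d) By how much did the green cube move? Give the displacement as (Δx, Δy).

(0.2, -0.5)

The green cube was at about (1.3, 6.5) and moved to about (1.5, 6.0).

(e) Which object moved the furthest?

the yellow cube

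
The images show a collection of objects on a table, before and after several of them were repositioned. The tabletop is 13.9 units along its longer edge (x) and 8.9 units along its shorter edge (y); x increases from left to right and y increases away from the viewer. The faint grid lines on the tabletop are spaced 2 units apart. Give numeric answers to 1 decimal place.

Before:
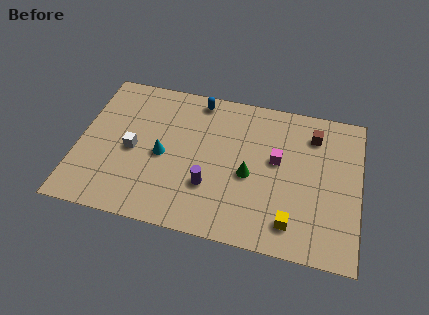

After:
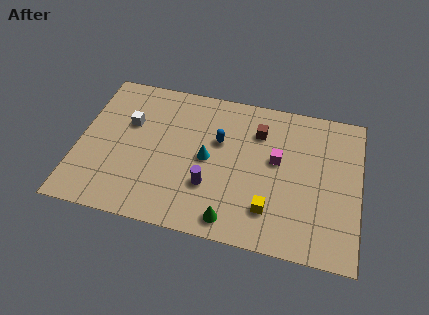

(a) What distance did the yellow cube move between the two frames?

1.2

The yellow cube was near (10.7, 1.6) before and (9.6, 2.1) after, so it travelled √(1.1² + 0.5²) ≈ 1.2 units.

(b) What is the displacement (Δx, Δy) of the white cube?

(-0.3, 1.6)

From the two frames, the white cube sits at roughly (2.7, 4.1) before and (2.4, 5.7) after.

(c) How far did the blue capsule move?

2.6

From (5.7, 7.9) to (6.9, 5.6), the blue capsule covered √(1.2² + 2.3²) ≈ 2.6 units.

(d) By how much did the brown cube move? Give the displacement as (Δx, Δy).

(-2.7, -0.4)

From the two frames, the brown cube sits at roughly (11.5, 7.0) before and (8.8, 6.6) after.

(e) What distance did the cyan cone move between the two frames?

2.2

From (4.2, 4.1) to (6.4, 4.4), the cyan cone covered √(2.2² + 0.3²) ≈ 2.2 units.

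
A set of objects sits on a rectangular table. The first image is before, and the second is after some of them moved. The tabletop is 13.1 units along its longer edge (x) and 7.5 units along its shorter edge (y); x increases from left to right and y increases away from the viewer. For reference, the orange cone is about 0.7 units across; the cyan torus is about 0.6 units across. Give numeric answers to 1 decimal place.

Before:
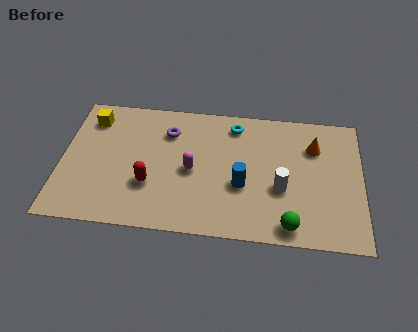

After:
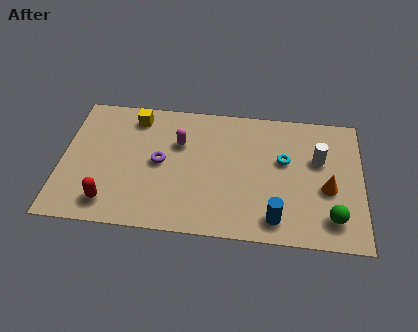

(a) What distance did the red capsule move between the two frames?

2.1

The red capsule moved from about (3.9, 2.5) to (2.2, 1.3), a distance of √(1.7² + 1.2²) ≈ 2.1.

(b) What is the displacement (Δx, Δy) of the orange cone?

(0.6, -2.3)

The orange cone was at about (11.0, 5.4) and moved to about (11.6, 3.1).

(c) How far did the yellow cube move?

1.9

The yellow cube moved from about (1.2, 6.0) to (3.1, 6.3), a distance of √(1.9² + 0.3²) ≈ 1.9.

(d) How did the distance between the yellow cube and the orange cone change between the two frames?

-0.7

Before: roughly 9.8 units apart; after: 9.1. That's 0.7 units closer together.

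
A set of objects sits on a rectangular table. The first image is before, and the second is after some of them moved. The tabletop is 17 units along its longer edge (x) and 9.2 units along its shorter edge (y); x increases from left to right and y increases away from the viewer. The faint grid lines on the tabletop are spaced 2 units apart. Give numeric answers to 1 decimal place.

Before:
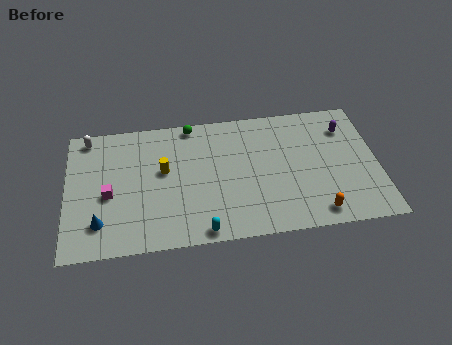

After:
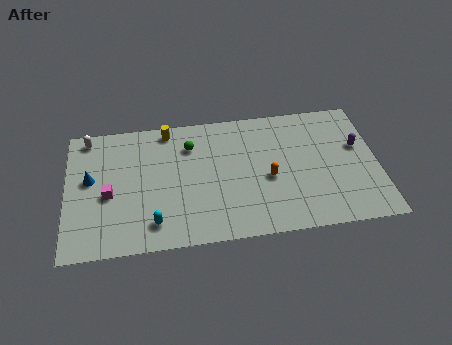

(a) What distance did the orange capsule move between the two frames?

3.8

The orange capsule moved from about (13.5, 1.2) to (11.0, 4.0), a distance of √(2.5² + 2.8²) ≈ 3.8.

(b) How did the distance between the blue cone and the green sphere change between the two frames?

-2.3

They were about 8.1 units apart before and 5.8 after — 2.3 units closer together.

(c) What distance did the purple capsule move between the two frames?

1.5

The purple capsule moved from about (15.4, 7.0) to (16.0, 5.6), a distance of √(0.6² + 1.4²) ≈ 1.5.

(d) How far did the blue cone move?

3.1

The blue cone moved from about (1.8, 2.1) to (1.3, 5.2), a distance of √(0.5² + 3.1²) ≈ 3.1.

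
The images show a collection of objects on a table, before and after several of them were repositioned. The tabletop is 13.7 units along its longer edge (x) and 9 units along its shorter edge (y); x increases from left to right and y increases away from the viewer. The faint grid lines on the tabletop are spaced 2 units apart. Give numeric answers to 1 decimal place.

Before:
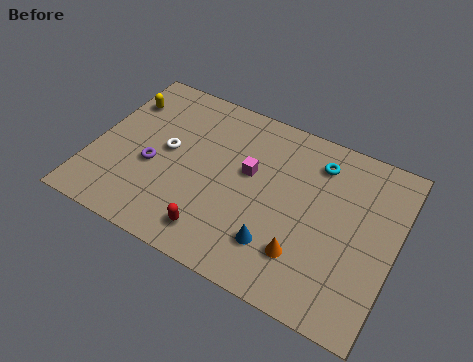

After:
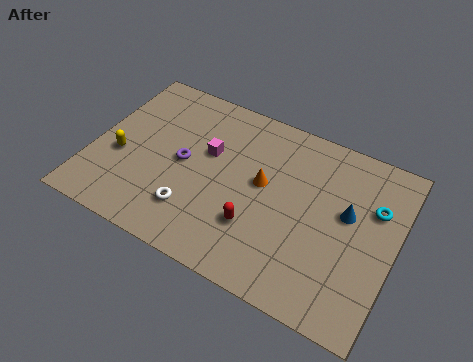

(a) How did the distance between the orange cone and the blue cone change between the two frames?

+2.6

Before: roughly 1.2 units apart; after: 3.8. That's 2.6 units further apart.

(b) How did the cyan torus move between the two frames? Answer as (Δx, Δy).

(2.7, -1.2)

From the two frames, the cyan torus sits at roughly (9.9, 7.2) before and (12.6, 6.0) after.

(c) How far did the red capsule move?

2.1

The red capsule was near (6.0, 1.5) before and (7.7, 2.7) after, so it travelled √(1.7² + 1.2²) ≈ 2.1 units.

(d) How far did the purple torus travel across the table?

1.5

The purple torus was near (2.8, 3.7) before and (4.1, 4.5) after, so it travelled √(1.3² + 0.8²) ≈ 1.5 units.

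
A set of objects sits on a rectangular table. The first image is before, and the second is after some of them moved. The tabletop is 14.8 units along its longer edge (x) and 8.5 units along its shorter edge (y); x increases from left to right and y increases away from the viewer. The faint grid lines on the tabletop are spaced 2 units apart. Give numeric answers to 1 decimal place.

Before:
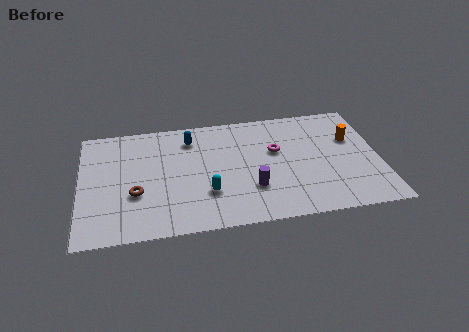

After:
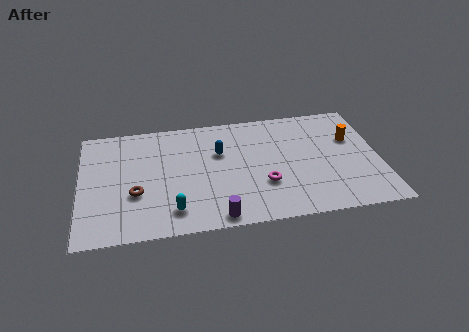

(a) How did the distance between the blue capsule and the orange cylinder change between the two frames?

-1.5

They were about 8.1 units apart before and 6.6 after — 1.5 units closer together.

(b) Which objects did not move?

the orange cylinder and the brown torus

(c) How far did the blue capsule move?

1.9

The blue capsule was near (5.5, 6.8) before and (6.9, 5.5) after, so it travelled √(1.4² + 1.3²) ≈ 1.9 units.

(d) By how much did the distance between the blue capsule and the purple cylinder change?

-0.4

Before: roughly 5.1 units apart; after: 4.7. That's 0.4 units closer together.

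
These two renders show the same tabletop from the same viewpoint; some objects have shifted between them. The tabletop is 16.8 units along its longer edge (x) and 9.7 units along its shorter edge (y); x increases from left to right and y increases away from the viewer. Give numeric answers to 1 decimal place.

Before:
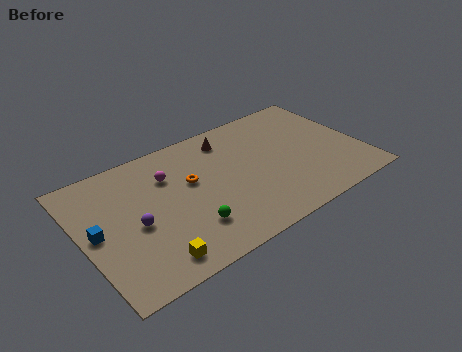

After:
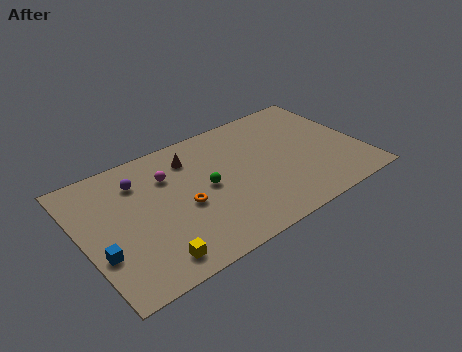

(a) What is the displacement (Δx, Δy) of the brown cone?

(-2.4, -0.4)

From the two frames, the brown cone sits at roughly (9.3, 8.0) before and (6.9, 7.6) after.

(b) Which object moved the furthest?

the purple sphere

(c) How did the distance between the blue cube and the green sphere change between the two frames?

+1.2

Before: roughly 5.6 units apart; after: 6.8. That's 1.2 units further apart.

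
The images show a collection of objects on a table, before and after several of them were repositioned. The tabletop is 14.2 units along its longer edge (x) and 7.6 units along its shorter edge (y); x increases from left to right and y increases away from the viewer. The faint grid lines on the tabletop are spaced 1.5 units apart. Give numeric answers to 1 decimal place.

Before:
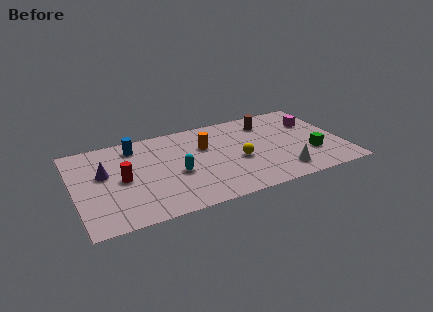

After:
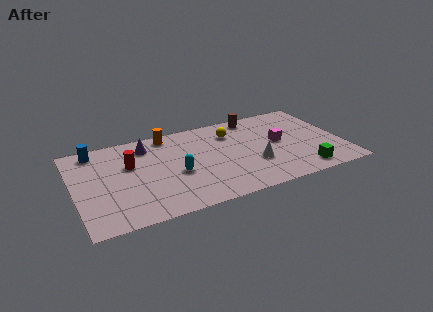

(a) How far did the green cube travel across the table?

1.4

The green cube moved from about (12.4, 2.4) to (11.8, 1.1), a distance of √(0.6² + 1.3²) ≈ 1.4.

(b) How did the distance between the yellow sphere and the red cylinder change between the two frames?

-0.5

Before: roughly 6.1 units apart; after: 5.6. That's 0.5 units closer together.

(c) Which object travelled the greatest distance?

the purple cone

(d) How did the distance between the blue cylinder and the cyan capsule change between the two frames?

+1.6

The distance was about 3.6 in the first image and 5.2 in the second, so they moved 1.6 units further apart.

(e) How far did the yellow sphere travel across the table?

2.5

The yellow sphere moved from about (8.6, 3.2) to (8.5, 5.7), a distance of √(0.1² + 2.5²) ≈ 2.5.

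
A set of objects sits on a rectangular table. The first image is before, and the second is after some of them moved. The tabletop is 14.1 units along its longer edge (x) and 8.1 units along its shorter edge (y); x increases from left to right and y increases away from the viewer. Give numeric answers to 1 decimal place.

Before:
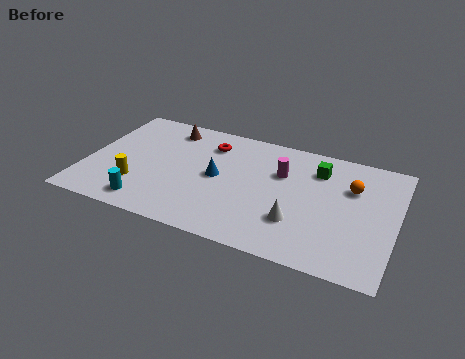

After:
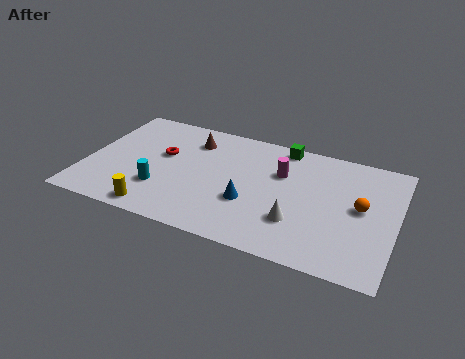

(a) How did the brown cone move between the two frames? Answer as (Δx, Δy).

(1.2, -0.5)

The brown cone started near (3.4, 6.8) and ended near (4.6, 6.3).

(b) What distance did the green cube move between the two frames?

2.0

From (10.4, 6.2) to (8.7, 7.3), the green cube covered √(1.7² + 1.1²) ≈ 2.0 units.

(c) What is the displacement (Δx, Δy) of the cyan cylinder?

(0.5, 1.2)

The cyan cylinder was at about (3.1, 1.2) and moved to about (3.6, 2.4).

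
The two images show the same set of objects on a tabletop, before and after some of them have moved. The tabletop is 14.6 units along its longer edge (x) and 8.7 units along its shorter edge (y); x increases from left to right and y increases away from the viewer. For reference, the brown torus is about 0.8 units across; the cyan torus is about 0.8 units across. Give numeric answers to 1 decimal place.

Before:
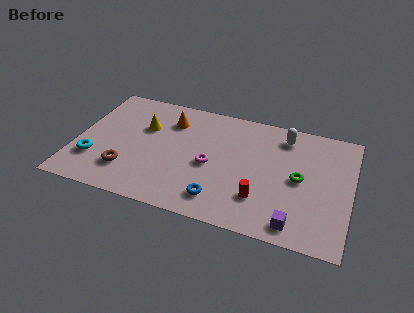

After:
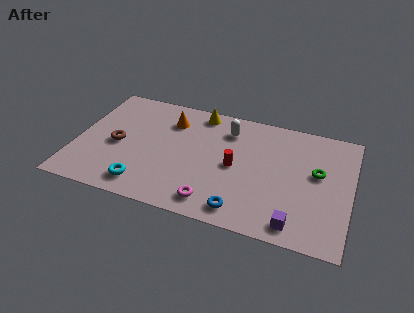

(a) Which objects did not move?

the purple cube and the orange cone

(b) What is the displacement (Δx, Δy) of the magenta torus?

(0.4, -2.6)

From the two frames, the magenta torus sits at roughly (7.2, 3.9) before and (7.6, 1.3) after.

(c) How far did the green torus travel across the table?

1.1

The green torus moved from about (11.9, 4.3) to (12.8, 5.0), a distance of √(0.9² + 0.7²) ≈ 1.1.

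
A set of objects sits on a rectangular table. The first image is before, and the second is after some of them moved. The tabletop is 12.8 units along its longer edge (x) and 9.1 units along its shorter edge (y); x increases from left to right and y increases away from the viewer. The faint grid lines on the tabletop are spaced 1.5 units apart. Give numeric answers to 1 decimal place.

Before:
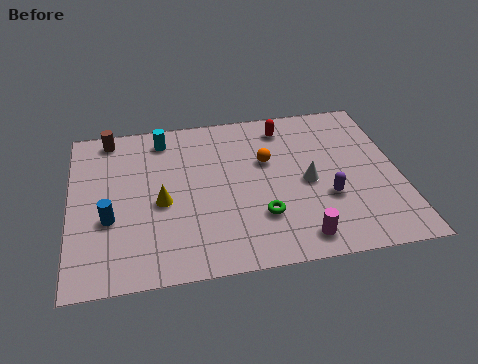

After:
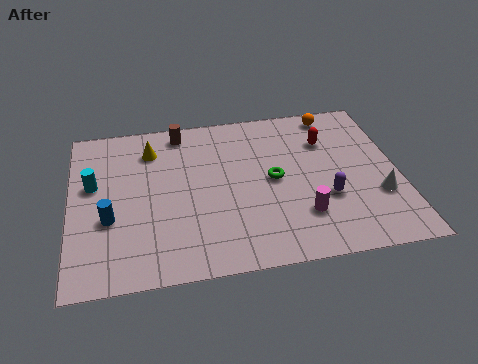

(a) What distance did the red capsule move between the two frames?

1.9

The red capsule moved from about (8.5, 7.6) to (10.1, 6.5), a distance of √(1.6² + 1.1²) ≈ 1.9.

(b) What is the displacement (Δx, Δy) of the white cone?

(2.7, -1.2)

The white cone was at about (9.2, 4.2) and moved to about (11.9, 3.0).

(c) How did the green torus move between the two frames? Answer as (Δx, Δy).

(0.6, 2.0)

The green torus started near (7.3, 2.6) and ended near (7.9, 4.6).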